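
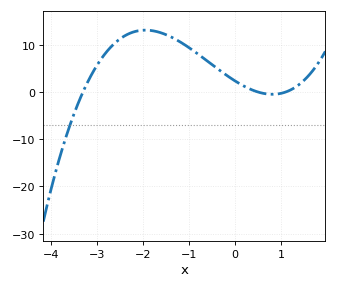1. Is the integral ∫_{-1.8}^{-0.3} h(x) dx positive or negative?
positive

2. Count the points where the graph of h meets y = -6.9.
1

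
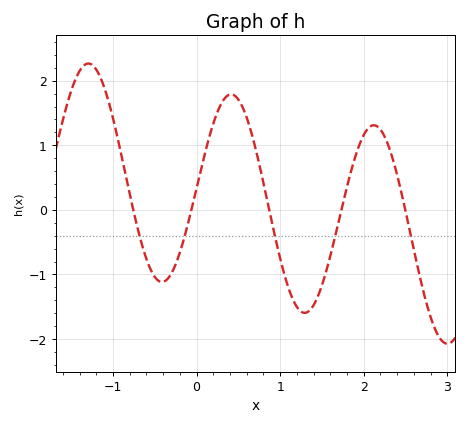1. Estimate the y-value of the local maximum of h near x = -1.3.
2.3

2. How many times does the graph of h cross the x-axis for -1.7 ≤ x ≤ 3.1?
5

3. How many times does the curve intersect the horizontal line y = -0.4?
5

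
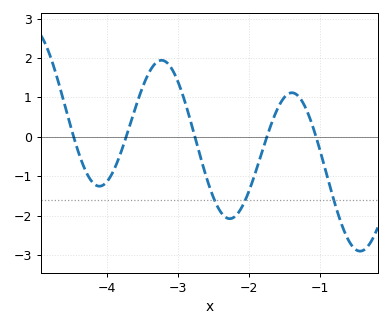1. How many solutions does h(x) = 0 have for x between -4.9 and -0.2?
5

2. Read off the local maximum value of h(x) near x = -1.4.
1.1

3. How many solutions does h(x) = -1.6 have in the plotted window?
3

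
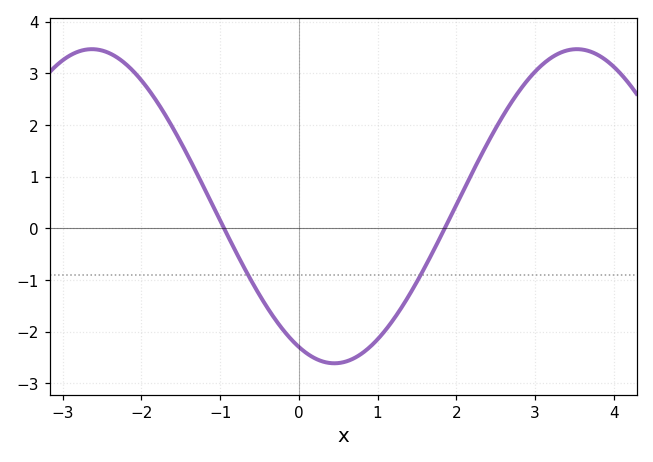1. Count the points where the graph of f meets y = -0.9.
2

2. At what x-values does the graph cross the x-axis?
-0.9, 1.9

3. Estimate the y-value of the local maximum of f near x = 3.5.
3.5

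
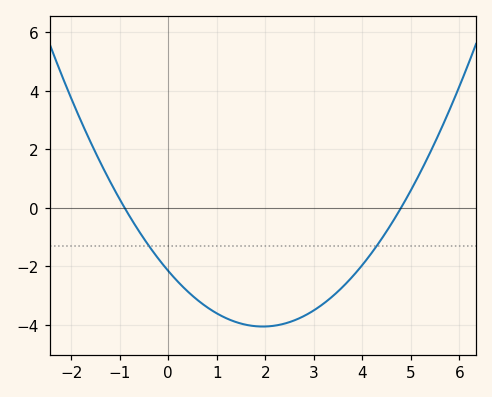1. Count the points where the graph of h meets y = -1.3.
2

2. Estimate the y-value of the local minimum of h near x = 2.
-4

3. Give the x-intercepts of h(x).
-1, 4.8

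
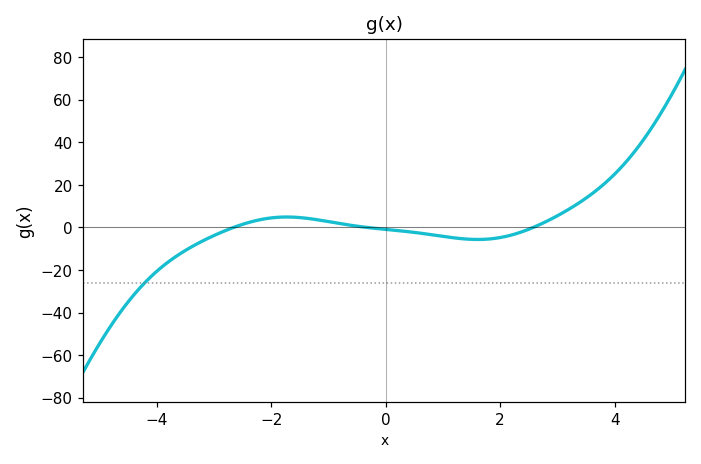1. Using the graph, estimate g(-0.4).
0.241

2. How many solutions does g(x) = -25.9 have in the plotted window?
1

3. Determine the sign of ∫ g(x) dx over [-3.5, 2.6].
negative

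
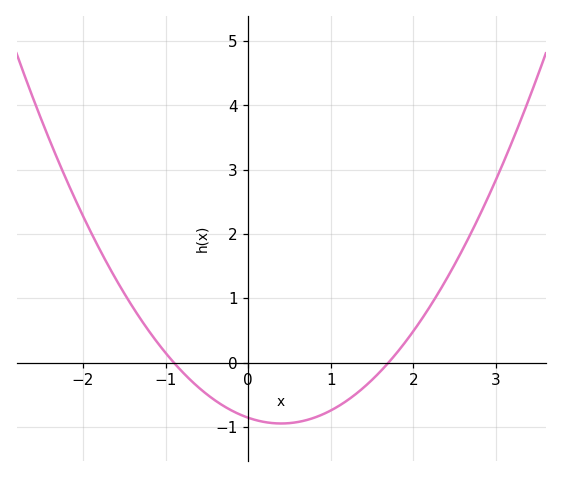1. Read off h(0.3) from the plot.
-0.941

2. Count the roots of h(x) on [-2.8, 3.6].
2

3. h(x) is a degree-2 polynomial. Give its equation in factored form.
y = 0.56(x + 0.9)(x - 1.7)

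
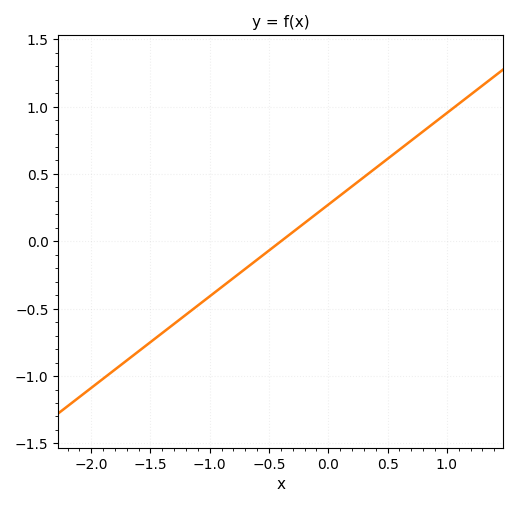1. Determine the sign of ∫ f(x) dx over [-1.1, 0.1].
negative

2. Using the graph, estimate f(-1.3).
-0.6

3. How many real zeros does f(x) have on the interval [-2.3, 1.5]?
1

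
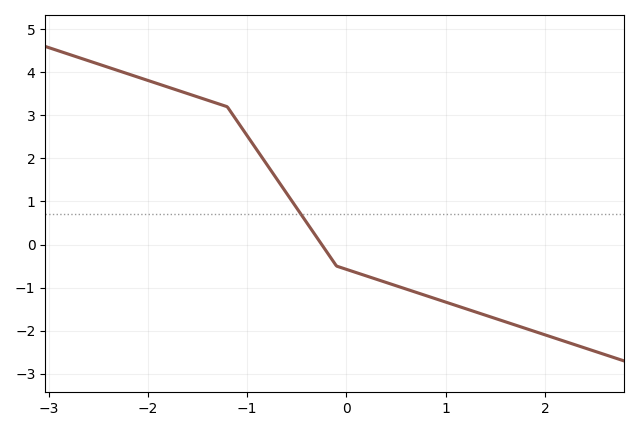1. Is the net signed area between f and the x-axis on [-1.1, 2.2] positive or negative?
negative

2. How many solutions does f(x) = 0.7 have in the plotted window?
1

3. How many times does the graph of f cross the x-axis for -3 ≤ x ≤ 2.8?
1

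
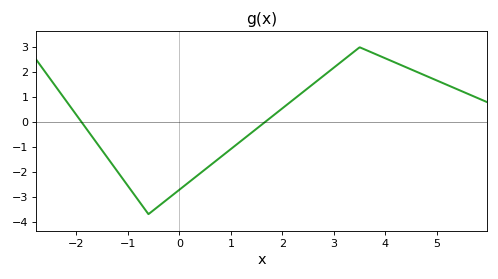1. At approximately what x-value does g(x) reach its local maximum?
3.5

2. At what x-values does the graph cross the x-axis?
-1.9, 1.66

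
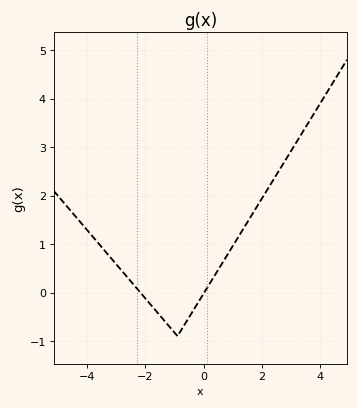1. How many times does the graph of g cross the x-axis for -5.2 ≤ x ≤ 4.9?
2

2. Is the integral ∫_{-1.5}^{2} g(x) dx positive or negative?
positive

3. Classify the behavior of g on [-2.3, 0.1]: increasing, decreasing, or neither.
neither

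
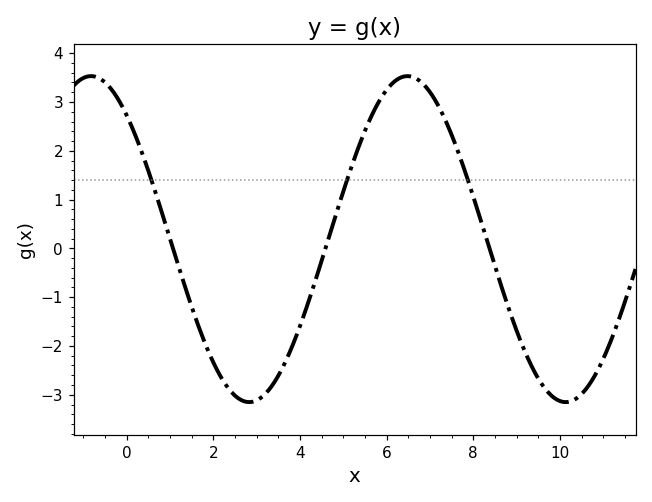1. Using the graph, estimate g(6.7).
3.47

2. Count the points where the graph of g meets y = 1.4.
3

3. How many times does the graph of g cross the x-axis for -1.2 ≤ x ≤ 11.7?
3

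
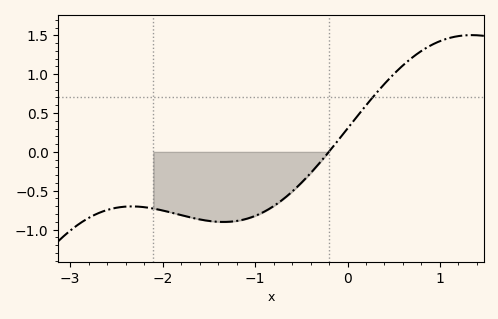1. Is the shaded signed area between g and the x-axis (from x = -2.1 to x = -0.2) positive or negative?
negative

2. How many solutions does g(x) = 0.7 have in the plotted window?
1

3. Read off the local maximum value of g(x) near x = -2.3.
-0.7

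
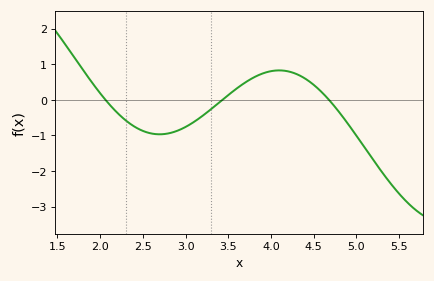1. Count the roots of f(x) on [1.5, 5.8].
3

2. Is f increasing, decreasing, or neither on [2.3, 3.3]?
neither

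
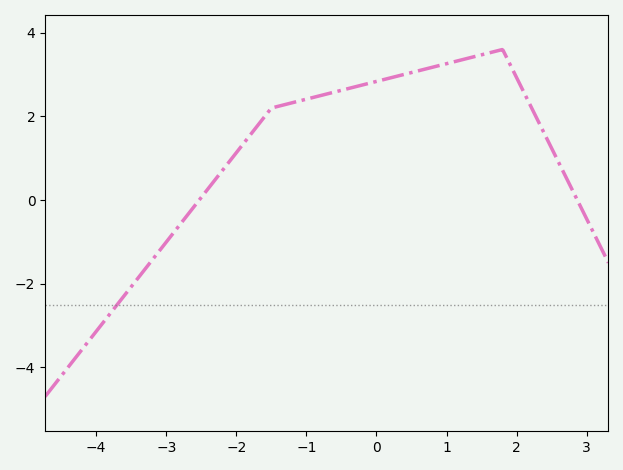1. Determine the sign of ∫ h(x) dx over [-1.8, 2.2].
positive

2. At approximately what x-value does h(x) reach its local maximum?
1.8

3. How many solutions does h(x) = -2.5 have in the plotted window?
1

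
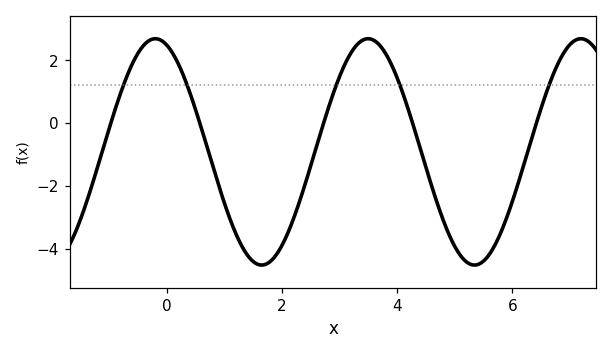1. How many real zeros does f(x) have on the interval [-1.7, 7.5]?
5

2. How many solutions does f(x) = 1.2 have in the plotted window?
5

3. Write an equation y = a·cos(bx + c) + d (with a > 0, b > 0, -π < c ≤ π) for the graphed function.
y = 3.6cos(1.7x + 0.34) - 0.92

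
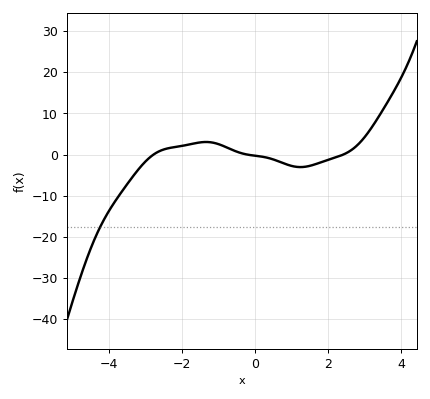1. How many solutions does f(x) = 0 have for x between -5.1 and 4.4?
3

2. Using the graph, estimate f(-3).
-1.76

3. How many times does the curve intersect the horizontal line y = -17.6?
1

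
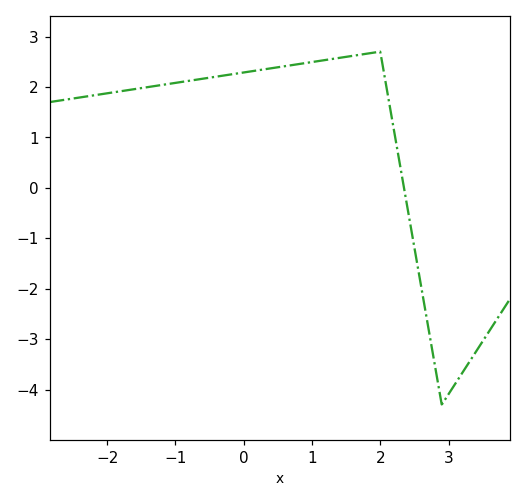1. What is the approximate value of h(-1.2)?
2.04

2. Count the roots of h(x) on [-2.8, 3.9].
1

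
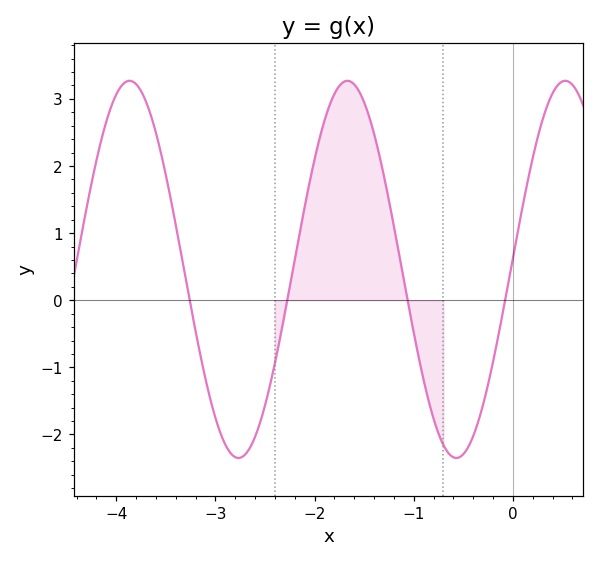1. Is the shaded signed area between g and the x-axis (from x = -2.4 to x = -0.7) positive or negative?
positive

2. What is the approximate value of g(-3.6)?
2.5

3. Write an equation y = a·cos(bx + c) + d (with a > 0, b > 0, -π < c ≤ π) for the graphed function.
y = 2.81cos(2.9x - 1.5) + 0.46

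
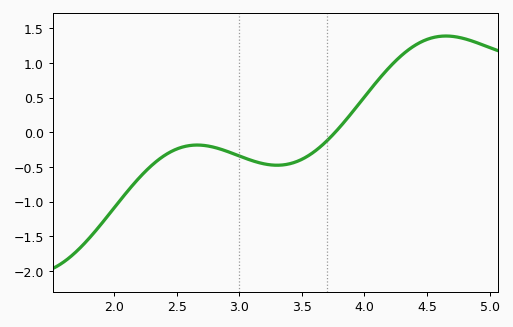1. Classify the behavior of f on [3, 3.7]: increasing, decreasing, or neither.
neither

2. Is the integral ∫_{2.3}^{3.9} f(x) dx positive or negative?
negative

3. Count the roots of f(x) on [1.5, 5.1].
1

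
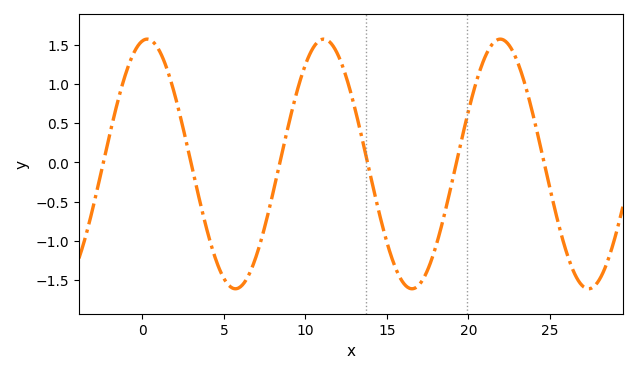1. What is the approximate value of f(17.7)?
-1.27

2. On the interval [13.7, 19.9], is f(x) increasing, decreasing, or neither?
neither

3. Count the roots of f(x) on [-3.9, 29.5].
6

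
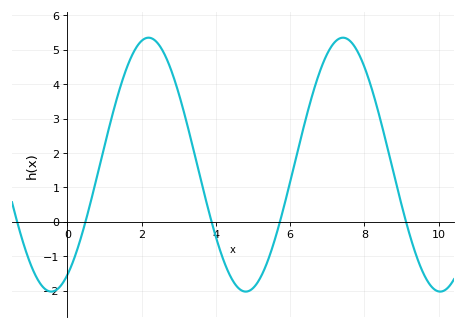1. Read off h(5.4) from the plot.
-1.12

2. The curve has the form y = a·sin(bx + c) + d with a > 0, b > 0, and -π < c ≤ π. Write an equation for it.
y = 3.69sin(1.2x - 1.05) + 1.66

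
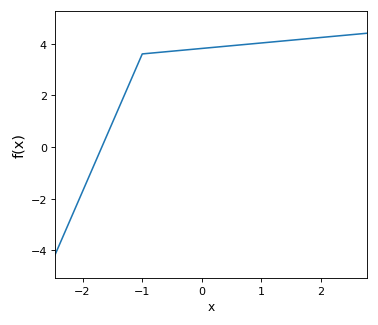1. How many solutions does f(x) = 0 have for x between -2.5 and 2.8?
1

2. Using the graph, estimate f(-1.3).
2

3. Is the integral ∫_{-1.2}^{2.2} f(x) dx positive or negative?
positive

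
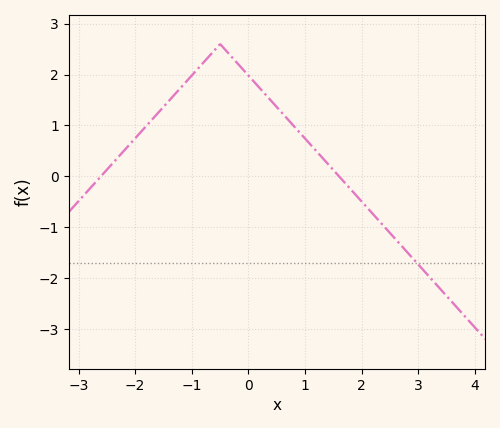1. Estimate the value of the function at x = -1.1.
1.9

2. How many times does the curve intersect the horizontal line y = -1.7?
1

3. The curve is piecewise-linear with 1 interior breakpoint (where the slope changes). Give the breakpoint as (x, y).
(-0.5, 2.6)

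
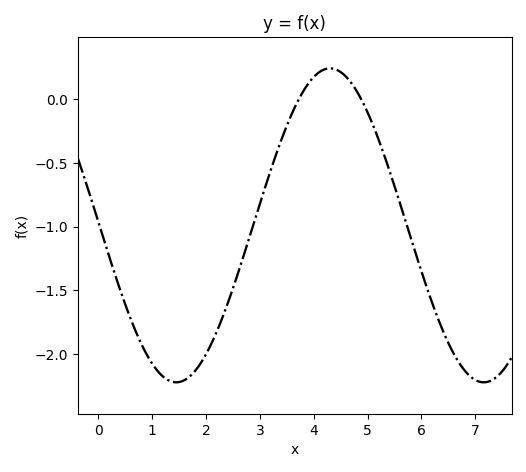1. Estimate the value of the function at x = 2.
-2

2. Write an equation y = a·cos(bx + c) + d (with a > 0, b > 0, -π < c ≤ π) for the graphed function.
y = 1.23cos(1.1x + 1.55) - 0.99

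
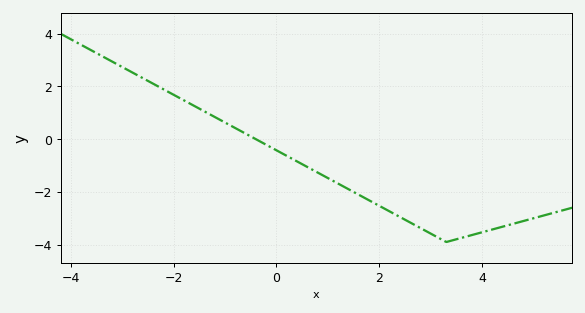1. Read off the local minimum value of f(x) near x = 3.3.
-3.9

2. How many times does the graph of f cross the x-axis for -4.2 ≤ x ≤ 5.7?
1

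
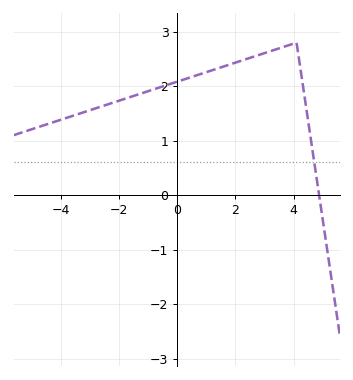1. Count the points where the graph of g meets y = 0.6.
1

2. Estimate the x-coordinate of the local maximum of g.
4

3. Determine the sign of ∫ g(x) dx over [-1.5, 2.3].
positive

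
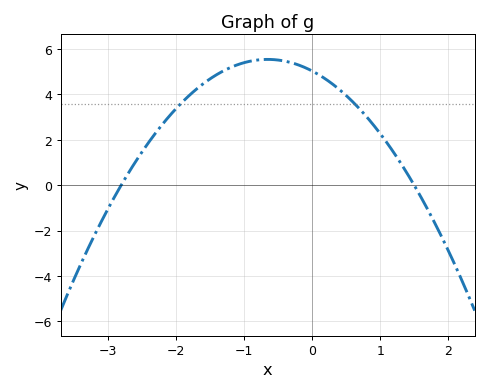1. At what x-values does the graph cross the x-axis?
-2.8, 1.5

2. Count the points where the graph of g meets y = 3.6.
2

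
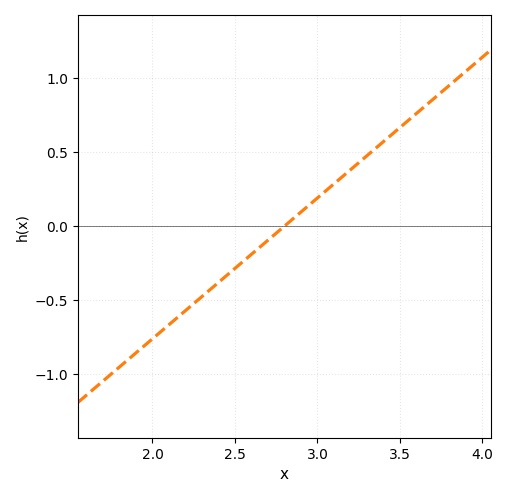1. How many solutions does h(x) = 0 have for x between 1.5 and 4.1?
1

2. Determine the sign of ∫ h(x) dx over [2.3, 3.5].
positive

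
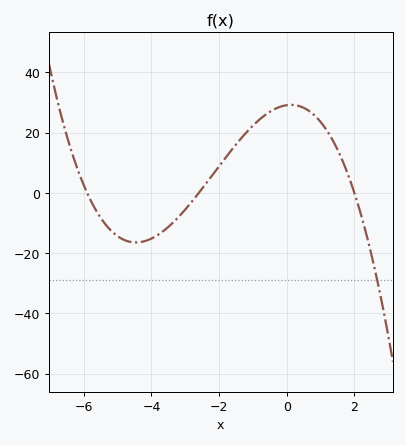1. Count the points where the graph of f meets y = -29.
1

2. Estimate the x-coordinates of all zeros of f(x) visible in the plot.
-5.9, -2.6, 2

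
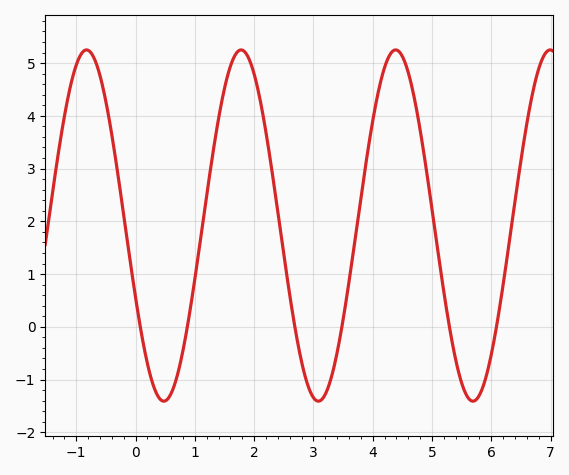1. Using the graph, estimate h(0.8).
-0.5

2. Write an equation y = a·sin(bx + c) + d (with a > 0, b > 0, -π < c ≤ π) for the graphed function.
y = 3.33sin(2.4x - 2.7) + 1.92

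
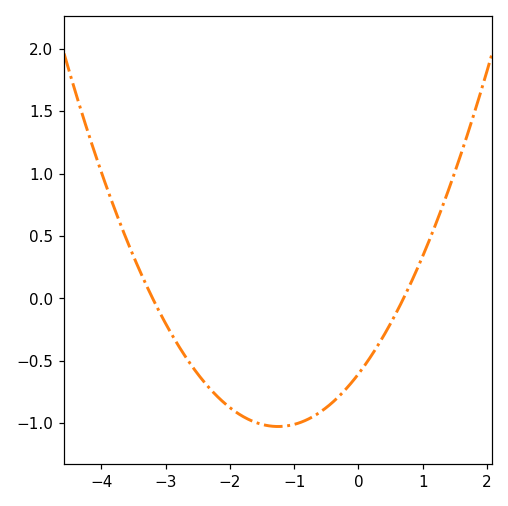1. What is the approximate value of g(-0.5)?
-0.85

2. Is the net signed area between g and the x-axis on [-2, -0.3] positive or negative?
negative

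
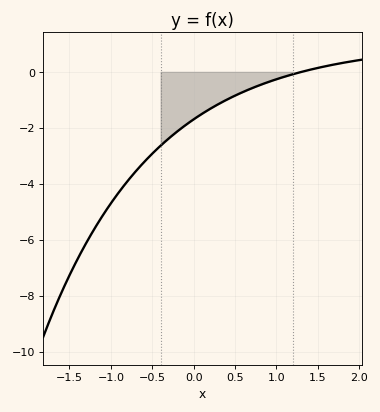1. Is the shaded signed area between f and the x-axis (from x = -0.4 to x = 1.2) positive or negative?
negative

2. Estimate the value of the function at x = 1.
-0.267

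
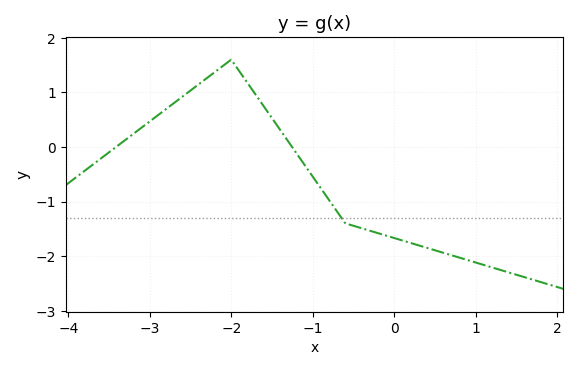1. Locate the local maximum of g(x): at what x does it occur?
-2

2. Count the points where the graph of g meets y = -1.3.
1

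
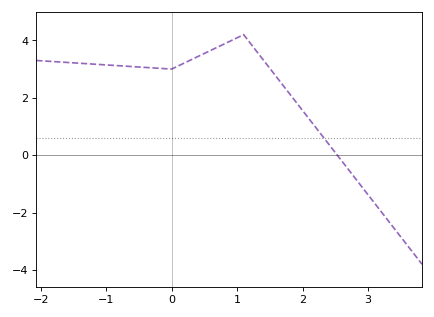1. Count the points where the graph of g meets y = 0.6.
1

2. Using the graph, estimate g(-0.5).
3.07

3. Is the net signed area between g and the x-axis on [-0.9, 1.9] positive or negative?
positive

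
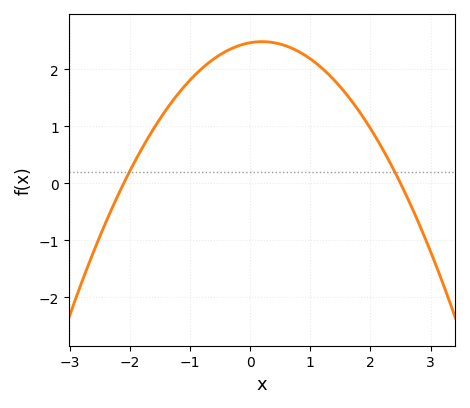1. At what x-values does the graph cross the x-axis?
-2.1, 2.5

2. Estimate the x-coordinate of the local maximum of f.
0.2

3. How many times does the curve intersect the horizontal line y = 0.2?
2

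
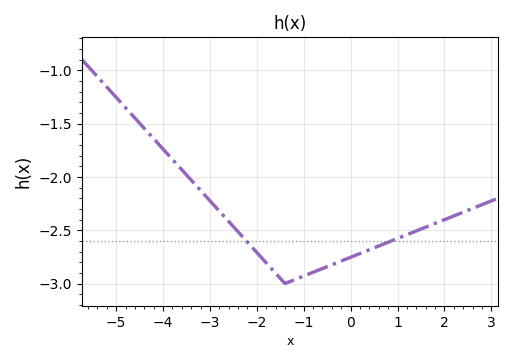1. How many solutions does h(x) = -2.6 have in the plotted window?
2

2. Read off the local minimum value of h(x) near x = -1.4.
-3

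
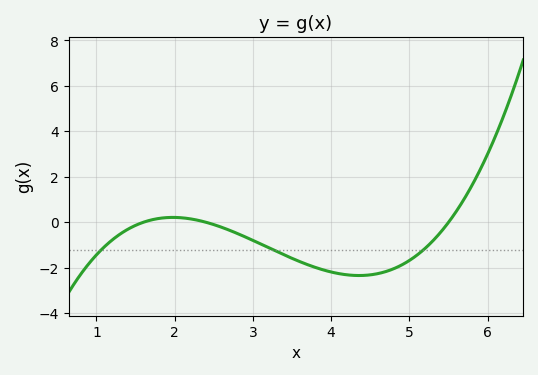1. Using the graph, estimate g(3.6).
-1.8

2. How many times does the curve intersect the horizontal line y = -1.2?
3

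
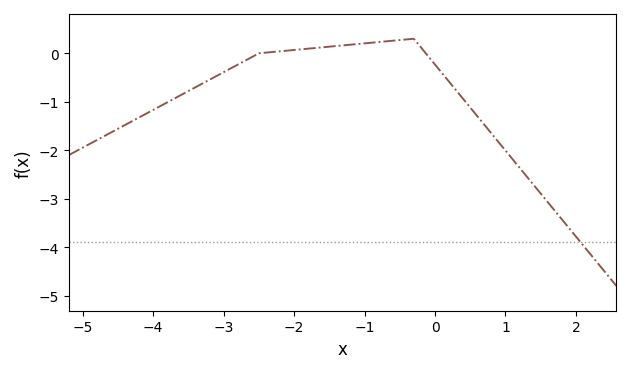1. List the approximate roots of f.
-2.5, -0.131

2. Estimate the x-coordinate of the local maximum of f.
-0.301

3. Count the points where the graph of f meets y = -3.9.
1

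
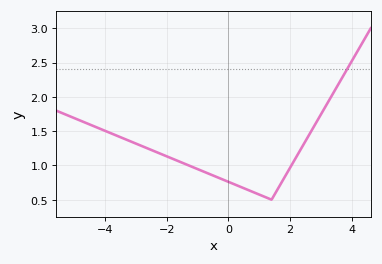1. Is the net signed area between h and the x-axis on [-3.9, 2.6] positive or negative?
positive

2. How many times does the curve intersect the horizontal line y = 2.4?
1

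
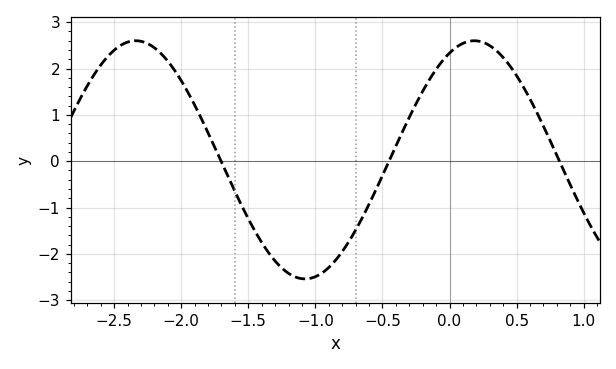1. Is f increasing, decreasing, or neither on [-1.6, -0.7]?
neither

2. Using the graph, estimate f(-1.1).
-2.54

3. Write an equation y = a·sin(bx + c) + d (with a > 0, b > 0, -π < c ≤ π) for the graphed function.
y = 2.57sin(2.49x + 1.11) + 0.03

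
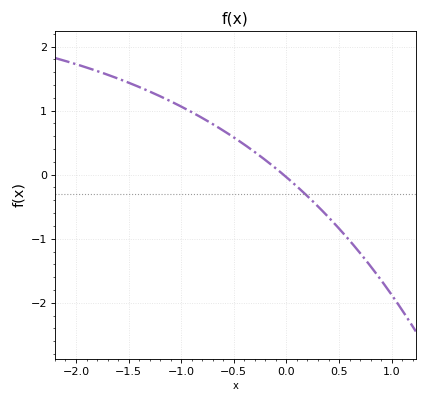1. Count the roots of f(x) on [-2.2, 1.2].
1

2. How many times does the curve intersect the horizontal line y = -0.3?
1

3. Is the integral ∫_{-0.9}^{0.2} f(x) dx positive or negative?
positive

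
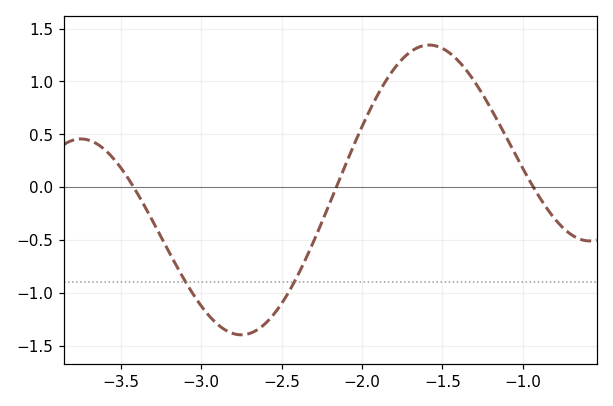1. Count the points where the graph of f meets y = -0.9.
2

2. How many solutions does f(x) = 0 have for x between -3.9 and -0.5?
3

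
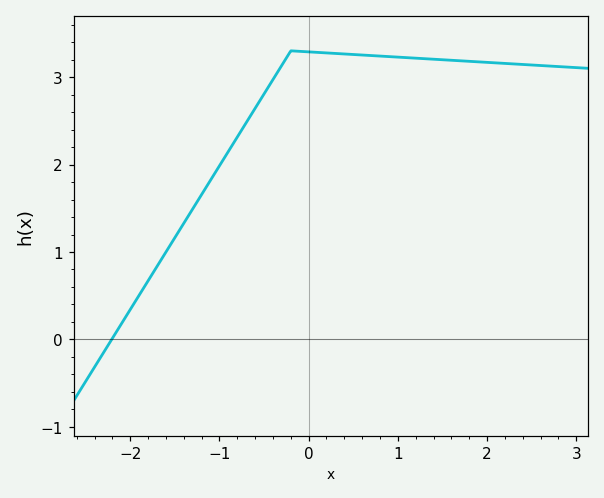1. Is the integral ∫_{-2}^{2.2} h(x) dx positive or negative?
positive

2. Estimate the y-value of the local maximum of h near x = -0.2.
3.3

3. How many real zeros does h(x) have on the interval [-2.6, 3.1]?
1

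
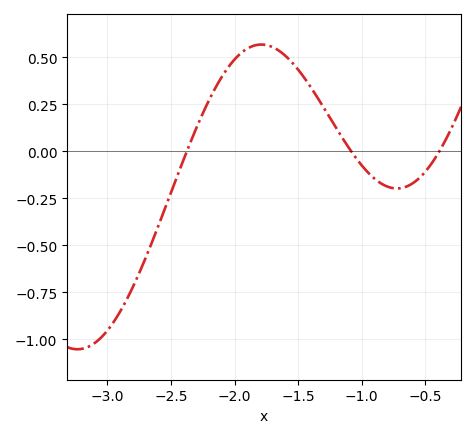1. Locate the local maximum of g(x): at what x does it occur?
-1.8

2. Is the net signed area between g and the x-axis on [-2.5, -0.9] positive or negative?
positive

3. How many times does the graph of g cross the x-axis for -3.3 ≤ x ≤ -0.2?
3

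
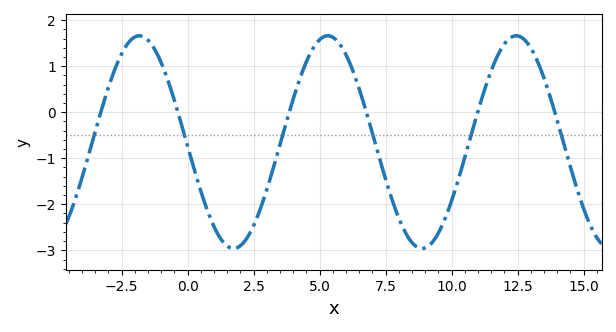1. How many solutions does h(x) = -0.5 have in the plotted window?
6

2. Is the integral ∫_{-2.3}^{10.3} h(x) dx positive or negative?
negative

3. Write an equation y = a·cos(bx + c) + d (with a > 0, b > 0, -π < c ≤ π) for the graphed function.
y = 2.31cos(0.88x + 1.61) - 0.65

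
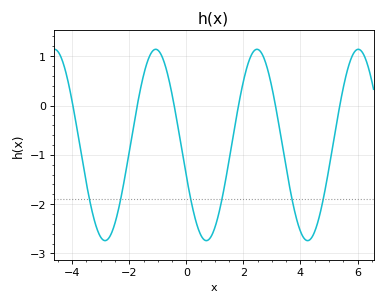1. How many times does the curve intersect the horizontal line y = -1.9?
6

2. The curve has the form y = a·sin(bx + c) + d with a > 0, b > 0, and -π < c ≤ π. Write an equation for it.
y = 1.94sin(1.8x - 2.8) - 0.8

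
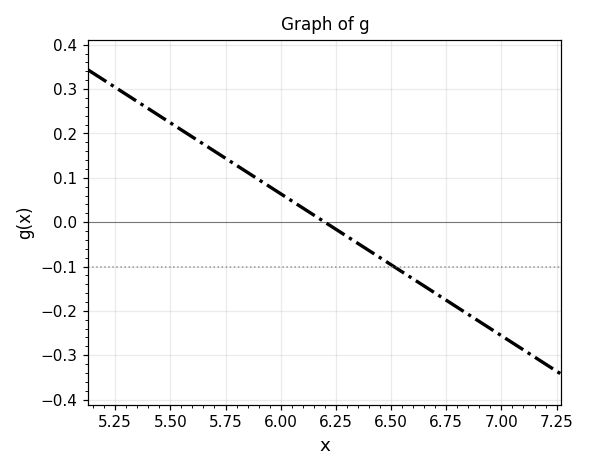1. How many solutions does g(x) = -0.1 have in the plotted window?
1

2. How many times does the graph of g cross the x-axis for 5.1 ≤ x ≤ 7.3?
1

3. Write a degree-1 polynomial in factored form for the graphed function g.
y = -0.32(x - 6.2)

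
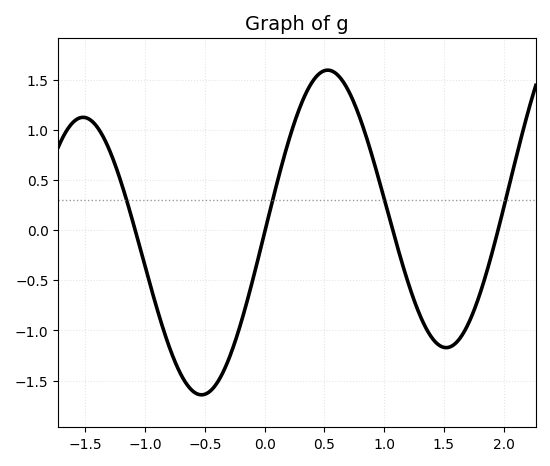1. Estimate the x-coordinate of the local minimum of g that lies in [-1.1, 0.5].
-0.5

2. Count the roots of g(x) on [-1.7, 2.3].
4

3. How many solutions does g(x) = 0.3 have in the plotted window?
4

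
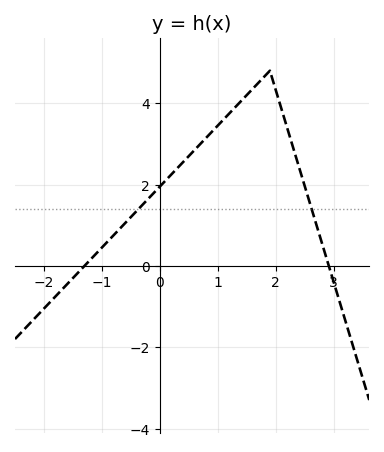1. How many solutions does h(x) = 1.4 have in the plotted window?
2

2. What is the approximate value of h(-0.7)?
0.898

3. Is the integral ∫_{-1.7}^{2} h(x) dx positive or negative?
positive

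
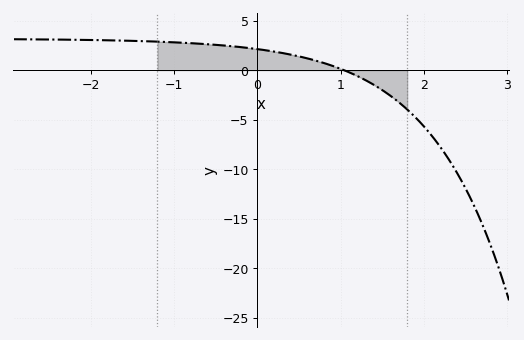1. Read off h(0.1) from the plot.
2.01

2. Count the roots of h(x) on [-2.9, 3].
1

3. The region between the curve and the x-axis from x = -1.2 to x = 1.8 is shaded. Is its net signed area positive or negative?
positive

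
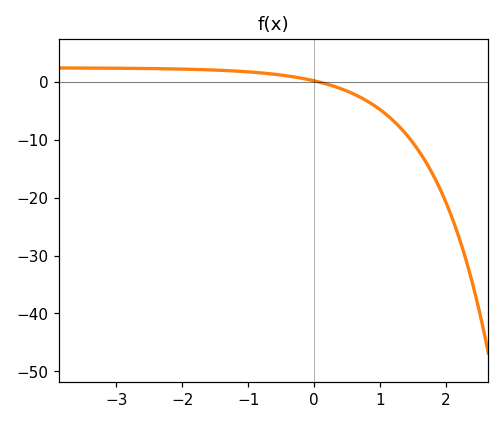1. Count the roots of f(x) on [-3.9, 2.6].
1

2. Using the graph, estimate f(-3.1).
2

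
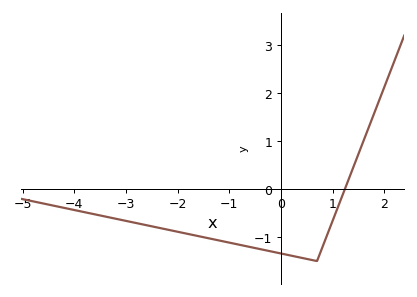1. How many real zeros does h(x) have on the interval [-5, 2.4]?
1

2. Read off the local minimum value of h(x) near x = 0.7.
-1.5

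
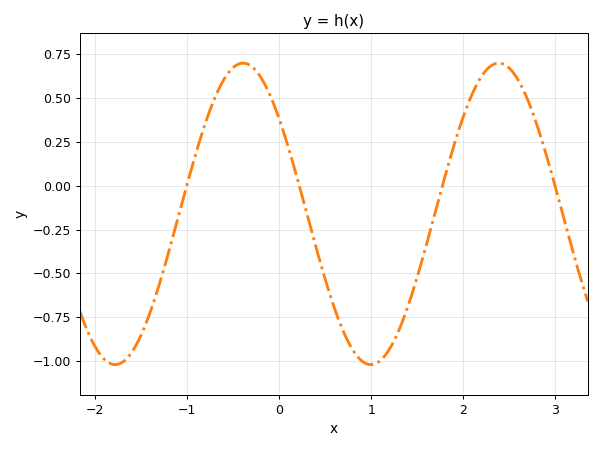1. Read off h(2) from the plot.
0.4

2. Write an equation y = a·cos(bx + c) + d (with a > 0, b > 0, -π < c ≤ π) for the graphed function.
y = 0.86cos(2.3x + 0.89) - 0.16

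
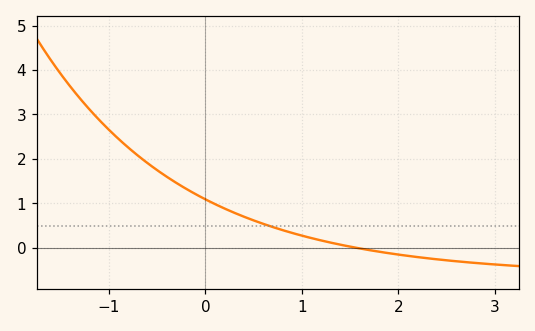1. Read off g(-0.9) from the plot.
2.4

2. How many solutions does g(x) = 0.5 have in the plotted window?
1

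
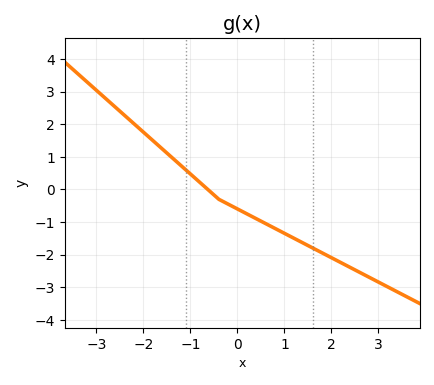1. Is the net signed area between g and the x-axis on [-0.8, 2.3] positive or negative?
negative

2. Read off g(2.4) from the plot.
-2.4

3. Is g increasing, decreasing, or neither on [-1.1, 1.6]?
decreasing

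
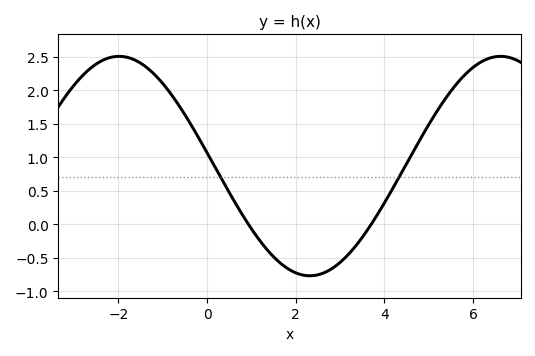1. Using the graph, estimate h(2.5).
-0.75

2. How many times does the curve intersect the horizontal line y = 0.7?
2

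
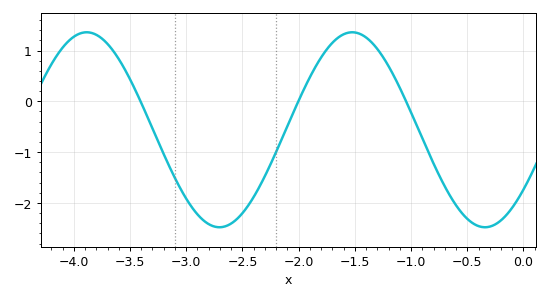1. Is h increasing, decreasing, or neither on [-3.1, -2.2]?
neither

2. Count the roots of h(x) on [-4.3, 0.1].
3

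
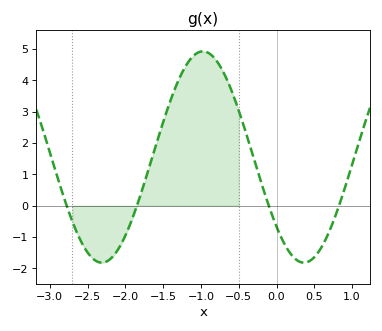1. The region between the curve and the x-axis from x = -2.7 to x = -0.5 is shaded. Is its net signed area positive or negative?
positive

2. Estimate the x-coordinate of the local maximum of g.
-0.975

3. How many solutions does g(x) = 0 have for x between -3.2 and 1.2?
4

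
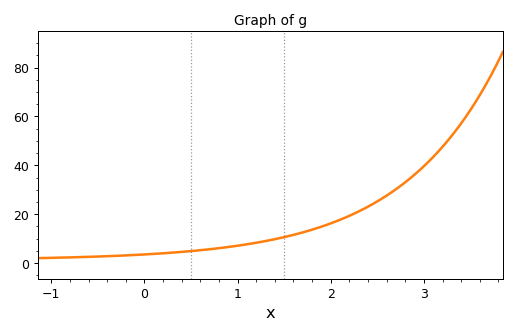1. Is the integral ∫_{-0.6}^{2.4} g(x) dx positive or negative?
positive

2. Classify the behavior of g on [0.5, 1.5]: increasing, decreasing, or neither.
increasing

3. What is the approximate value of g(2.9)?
36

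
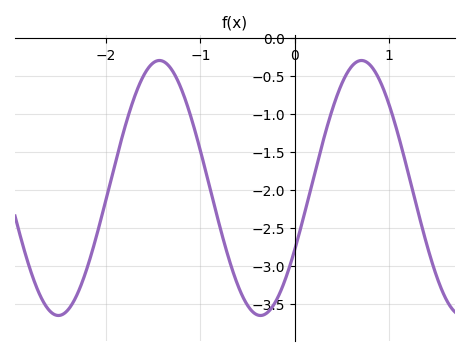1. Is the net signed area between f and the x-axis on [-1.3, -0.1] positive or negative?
negative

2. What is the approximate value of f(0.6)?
-0.378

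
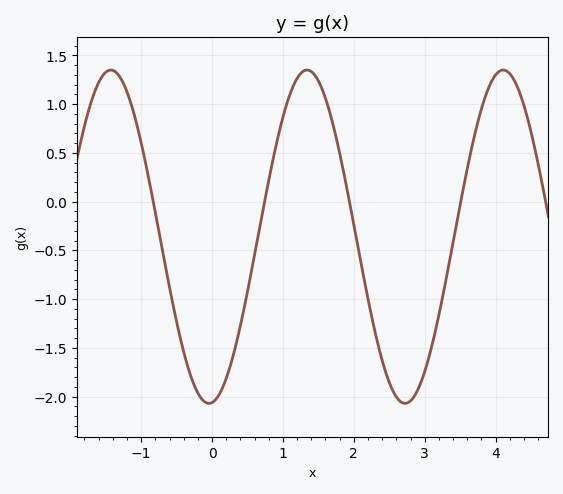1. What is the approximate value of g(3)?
-1.75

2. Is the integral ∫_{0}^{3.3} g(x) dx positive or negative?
negative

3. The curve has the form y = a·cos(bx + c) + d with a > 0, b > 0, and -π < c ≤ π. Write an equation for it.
y = 1.71cos(2.3x - 3) - 0.36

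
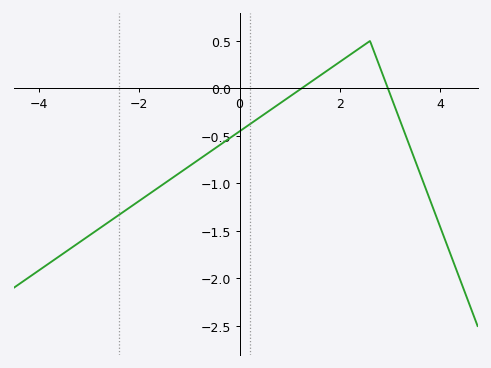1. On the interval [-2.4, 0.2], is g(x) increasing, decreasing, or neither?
increasing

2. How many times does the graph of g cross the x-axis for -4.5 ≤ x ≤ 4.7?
2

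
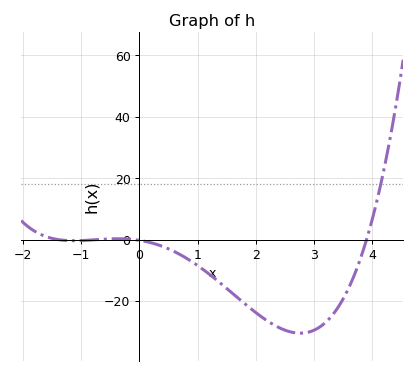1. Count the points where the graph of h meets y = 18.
1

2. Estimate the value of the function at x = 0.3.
-1.59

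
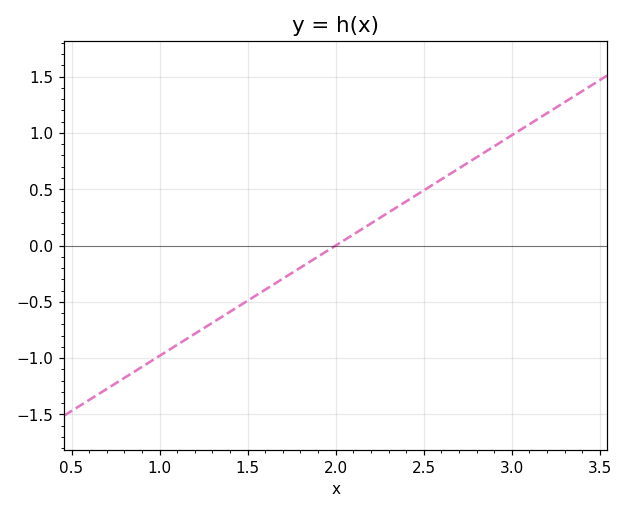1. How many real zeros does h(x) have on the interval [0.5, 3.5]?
1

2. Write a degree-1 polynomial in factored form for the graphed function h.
y = 0.98(x - 2)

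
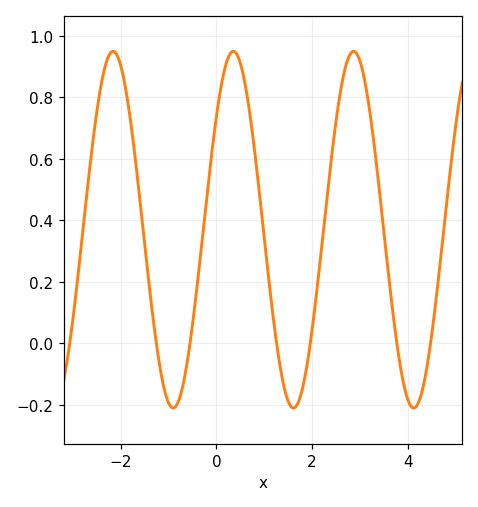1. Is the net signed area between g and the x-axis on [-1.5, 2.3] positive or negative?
positive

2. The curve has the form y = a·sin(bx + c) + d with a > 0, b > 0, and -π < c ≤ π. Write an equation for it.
y = 0.58sin(2.5x + 0.69) + 0.37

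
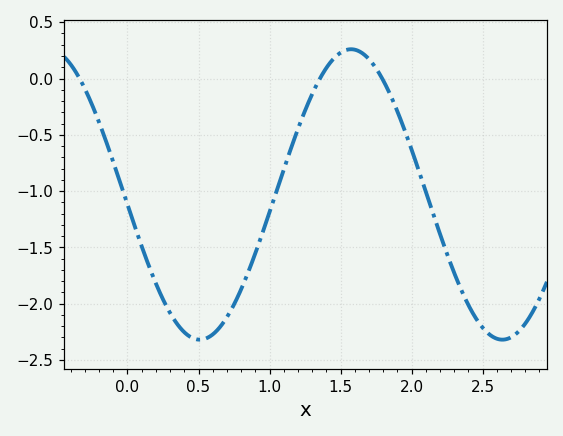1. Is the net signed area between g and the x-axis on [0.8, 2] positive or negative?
negative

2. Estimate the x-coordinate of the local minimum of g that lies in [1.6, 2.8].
2.64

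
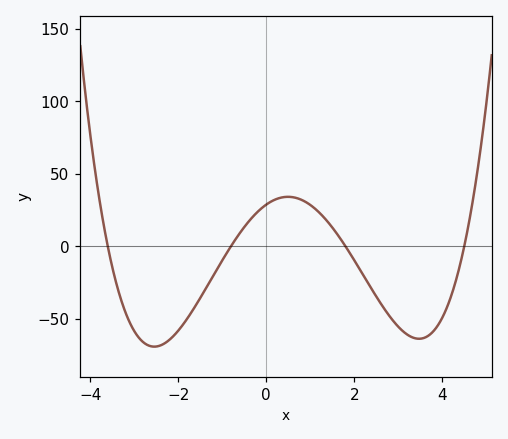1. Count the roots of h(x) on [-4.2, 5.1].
4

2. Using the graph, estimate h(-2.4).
-68.4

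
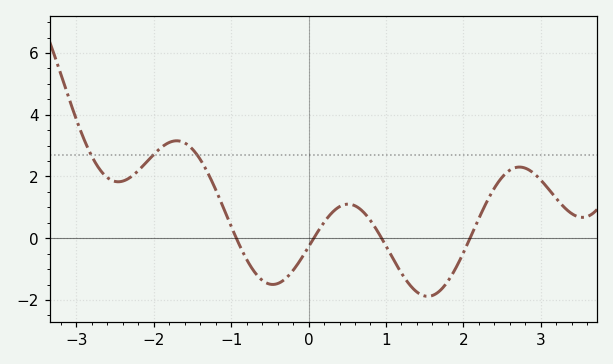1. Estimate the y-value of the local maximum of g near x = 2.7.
2.4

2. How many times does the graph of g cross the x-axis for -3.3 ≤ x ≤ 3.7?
4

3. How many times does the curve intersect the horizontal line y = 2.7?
3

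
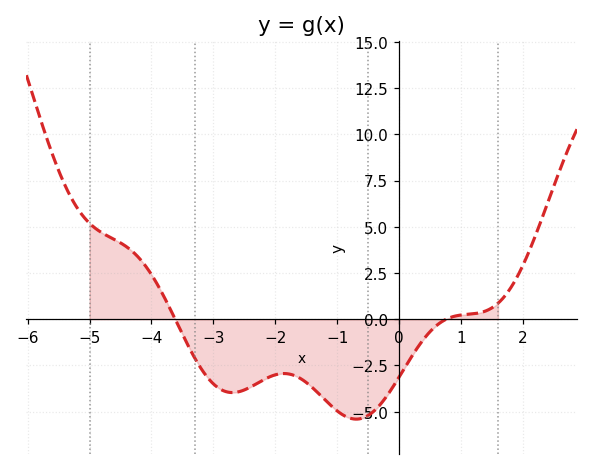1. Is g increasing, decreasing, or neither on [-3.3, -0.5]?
neither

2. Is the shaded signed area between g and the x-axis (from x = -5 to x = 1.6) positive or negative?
negative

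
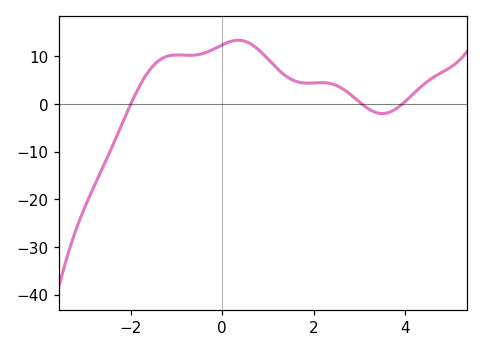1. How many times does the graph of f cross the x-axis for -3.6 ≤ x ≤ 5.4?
3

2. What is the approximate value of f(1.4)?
6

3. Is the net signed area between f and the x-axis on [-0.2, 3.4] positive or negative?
positive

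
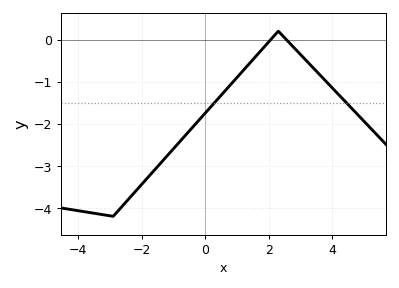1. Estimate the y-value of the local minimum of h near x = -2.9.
-4.2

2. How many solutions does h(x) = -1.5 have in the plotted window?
2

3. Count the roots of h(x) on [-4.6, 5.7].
2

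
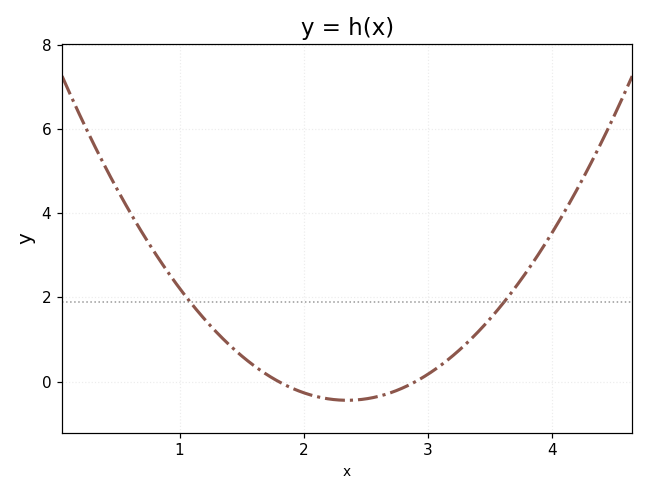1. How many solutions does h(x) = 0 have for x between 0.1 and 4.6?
2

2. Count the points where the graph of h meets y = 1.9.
2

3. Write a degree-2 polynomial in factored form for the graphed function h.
y = 1.46(x - 1.8)(x - 2.9)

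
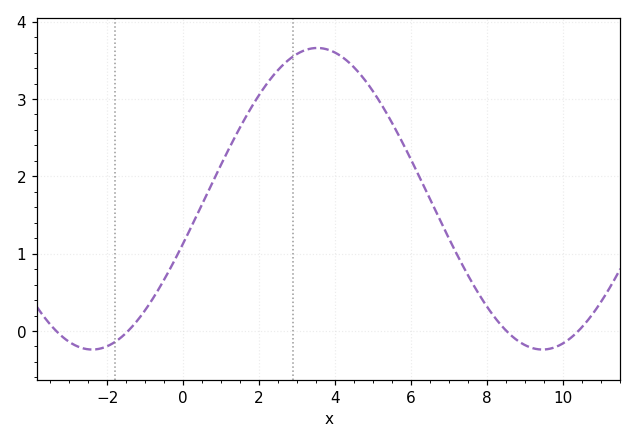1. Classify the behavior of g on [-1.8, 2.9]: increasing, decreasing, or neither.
increasing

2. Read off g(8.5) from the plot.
0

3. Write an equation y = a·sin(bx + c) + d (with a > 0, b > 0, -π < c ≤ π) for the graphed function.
y = 1.95sin(0.53x - 0.3) + 1.71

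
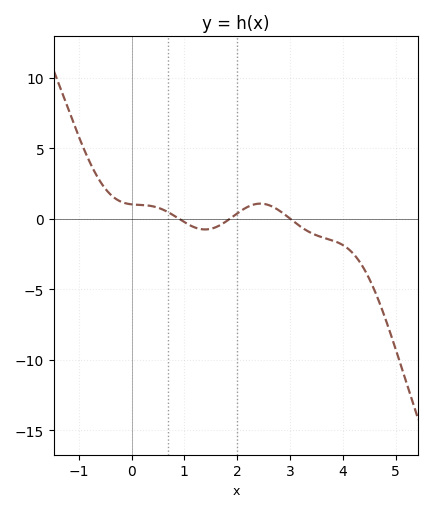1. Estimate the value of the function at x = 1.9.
0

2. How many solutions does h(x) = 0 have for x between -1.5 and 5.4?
3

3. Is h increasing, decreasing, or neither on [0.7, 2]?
neither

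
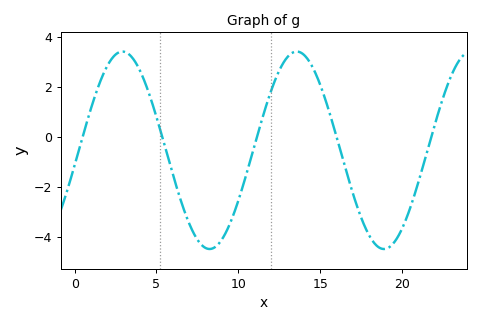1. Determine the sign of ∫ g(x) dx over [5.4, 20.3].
negative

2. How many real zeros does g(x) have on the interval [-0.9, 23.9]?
5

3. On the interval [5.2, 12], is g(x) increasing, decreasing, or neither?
neither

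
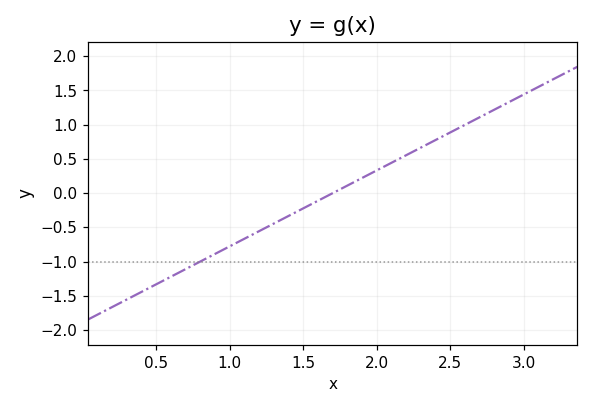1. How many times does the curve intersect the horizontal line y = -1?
1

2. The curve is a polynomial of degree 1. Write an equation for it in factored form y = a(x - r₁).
y = 1.11(x - 1.7)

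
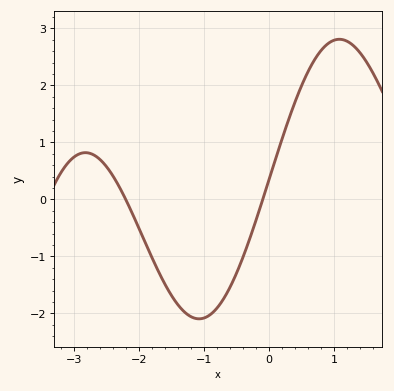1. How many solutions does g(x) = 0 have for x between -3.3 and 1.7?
2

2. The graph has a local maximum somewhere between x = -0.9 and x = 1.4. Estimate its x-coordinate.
1.08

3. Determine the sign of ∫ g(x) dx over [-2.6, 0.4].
negative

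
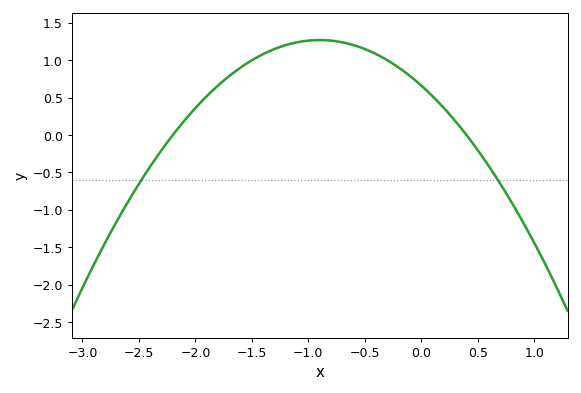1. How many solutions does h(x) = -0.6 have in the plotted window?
2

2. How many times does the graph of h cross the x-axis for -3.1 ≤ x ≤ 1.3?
2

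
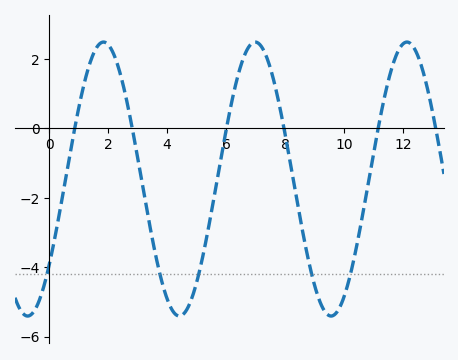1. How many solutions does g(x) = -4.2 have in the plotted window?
5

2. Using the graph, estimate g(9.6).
-5.4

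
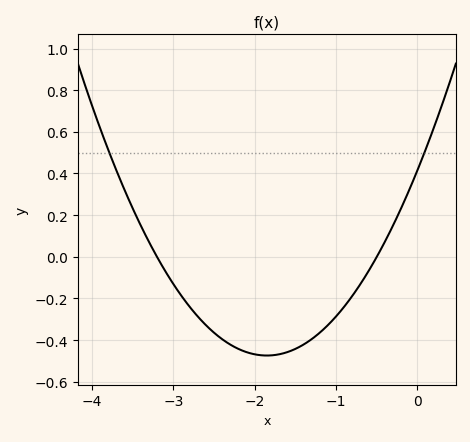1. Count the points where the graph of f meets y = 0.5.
2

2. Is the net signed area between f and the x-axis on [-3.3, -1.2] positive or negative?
negative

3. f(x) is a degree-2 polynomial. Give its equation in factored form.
y = 0.26(x + 3.2)(x + 0.5)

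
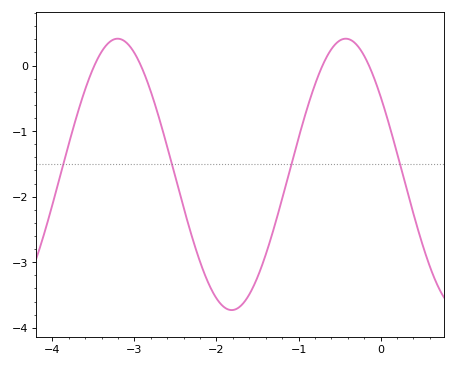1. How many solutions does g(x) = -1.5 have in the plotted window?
4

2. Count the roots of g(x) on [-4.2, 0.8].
4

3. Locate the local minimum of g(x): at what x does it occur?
-1.82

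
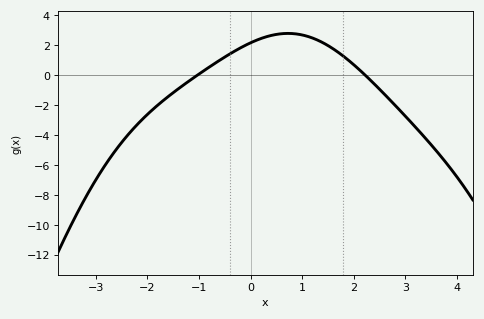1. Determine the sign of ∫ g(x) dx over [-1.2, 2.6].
positive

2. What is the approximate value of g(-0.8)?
0.533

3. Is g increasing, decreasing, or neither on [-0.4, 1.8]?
neither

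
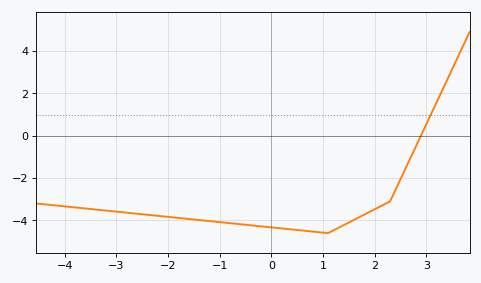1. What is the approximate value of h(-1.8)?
-3.8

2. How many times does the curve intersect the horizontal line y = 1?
1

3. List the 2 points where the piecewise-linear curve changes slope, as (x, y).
(1.1, -4.6); (2.3, -3.1)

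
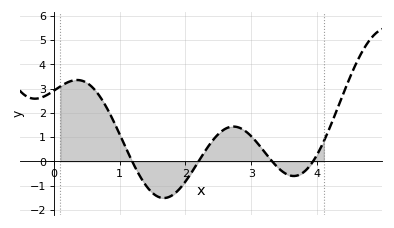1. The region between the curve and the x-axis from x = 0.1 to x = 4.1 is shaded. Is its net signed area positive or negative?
positive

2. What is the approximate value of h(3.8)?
-0.4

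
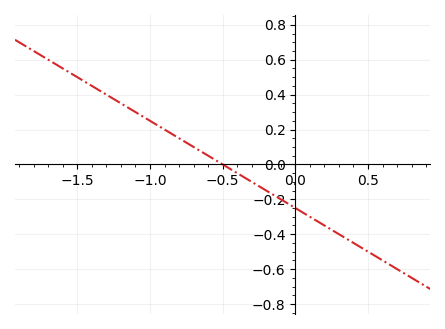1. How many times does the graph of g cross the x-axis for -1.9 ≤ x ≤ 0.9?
1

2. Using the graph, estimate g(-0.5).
0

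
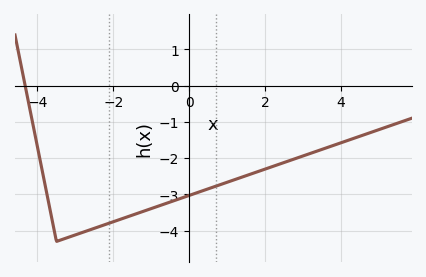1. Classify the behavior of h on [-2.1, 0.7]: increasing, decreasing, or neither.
increasing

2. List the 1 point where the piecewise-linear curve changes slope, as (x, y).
(-3.5, -4.3)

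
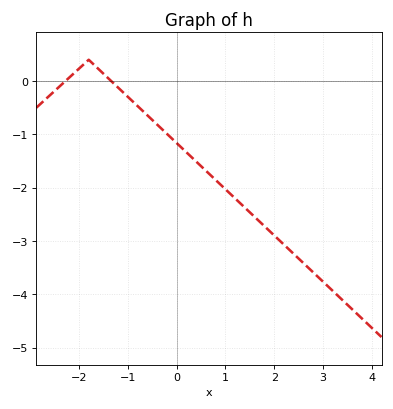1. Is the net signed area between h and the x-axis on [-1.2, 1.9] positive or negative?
negative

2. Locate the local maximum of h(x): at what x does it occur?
-1.8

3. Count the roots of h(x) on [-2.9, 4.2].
2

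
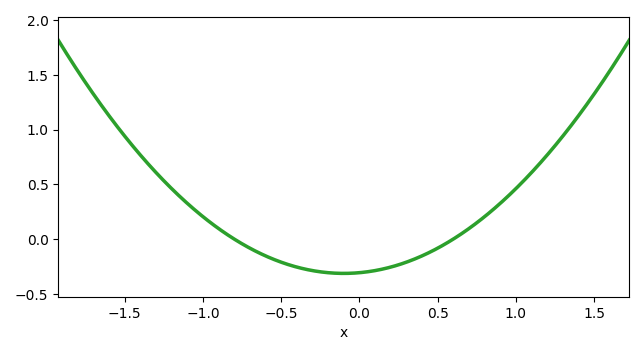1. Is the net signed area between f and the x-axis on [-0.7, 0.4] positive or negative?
negative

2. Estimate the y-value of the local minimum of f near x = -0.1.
-0.3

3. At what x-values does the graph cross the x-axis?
-0.8, 0.6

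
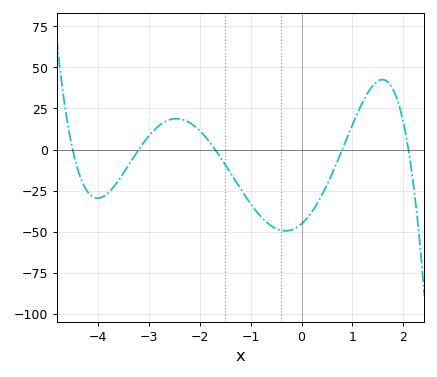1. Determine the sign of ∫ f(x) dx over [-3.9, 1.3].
negative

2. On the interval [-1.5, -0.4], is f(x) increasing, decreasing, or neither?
decreasing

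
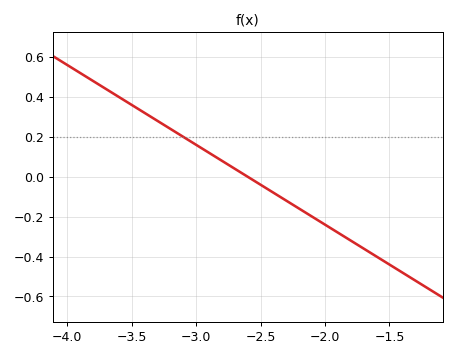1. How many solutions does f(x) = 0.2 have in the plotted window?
1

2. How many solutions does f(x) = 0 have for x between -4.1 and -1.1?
1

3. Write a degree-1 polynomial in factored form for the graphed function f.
y = -0.4(x + 2.6)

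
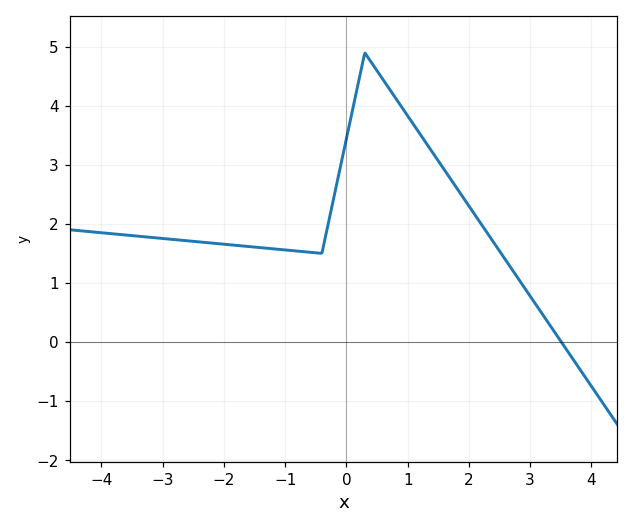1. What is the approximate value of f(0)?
3.4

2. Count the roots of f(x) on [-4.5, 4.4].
1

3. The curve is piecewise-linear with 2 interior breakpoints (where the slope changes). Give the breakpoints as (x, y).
(-0.4, 1.5); (0.3, 4.9)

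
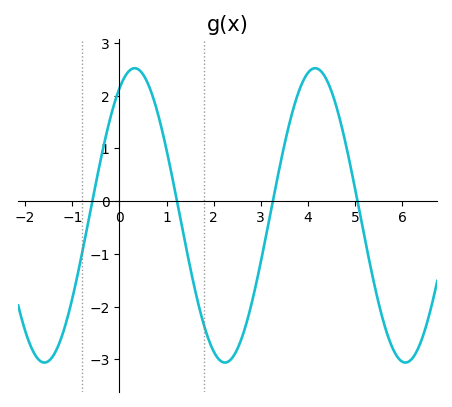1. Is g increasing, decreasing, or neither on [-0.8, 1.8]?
neither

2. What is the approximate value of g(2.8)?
-2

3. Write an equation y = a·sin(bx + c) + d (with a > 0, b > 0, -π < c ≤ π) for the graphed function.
y = 2.79sin(1.6x + 1) - 0.27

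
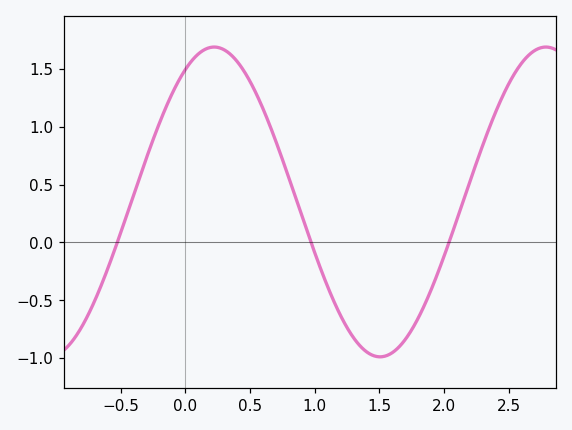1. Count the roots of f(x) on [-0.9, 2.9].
3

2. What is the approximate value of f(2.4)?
1.13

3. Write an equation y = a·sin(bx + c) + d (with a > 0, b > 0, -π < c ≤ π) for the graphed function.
y = 1.34sin(2.45x + 1.02) + 0.35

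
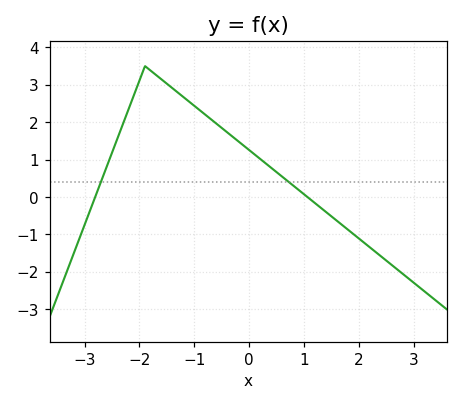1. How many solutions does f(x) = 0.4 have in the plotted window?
2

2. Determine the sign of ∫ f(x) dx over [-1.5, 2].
positive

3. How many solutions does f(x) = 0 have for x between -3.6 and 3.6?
2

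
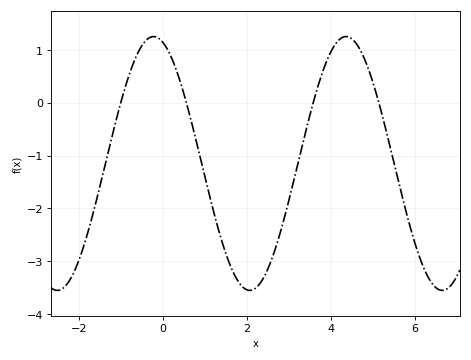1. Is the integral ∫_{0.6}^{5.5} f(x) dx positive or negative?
negative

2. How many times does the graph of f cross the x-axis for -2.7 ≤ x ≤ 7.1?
4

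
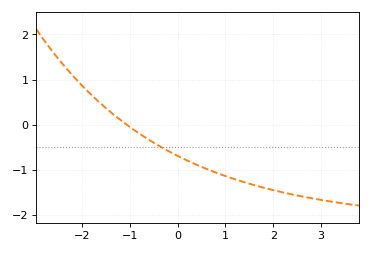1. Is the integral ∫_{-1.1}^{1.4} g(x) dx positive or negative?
negative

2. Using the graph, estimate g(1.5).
-1.31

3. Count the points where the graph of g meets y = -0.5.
1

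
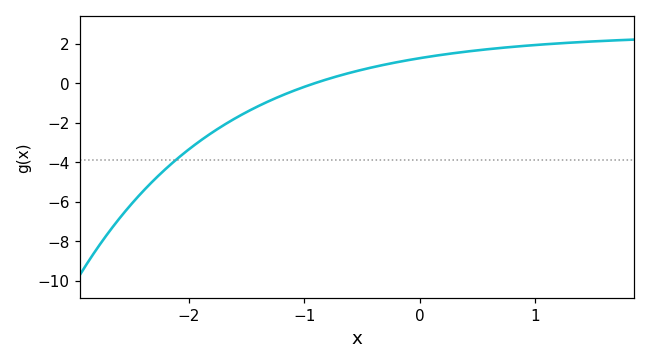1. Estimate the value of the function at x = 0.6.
1.8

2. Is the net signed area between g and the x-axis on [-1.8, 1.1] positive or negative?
positive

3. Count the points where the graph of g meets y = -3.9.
1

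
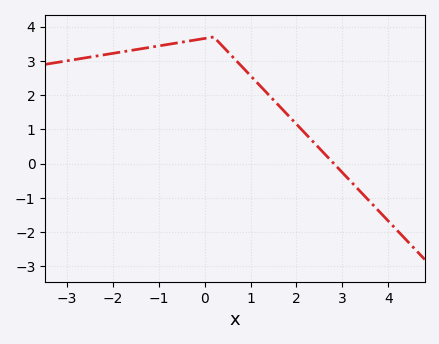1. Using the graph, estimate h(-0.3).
3.59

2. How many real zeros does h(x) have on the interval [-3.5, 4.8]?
1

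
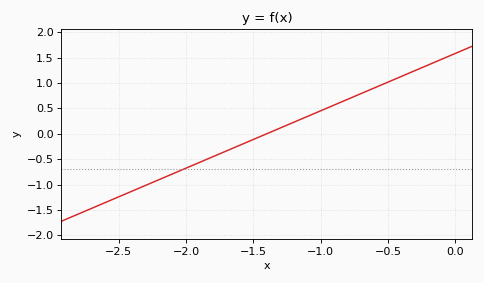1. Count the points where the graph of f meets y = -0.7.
1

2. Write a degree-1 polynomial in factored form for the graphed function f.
y = 1.13(x + 1.4)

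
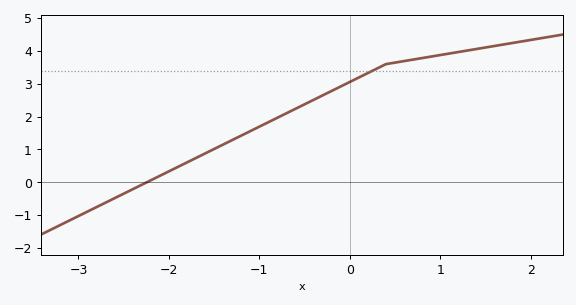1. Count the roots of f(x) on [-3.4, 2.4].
1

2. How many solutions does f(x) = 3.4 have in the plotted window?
1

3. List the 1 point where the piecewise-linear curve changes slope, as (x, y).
(0.4, 3.6)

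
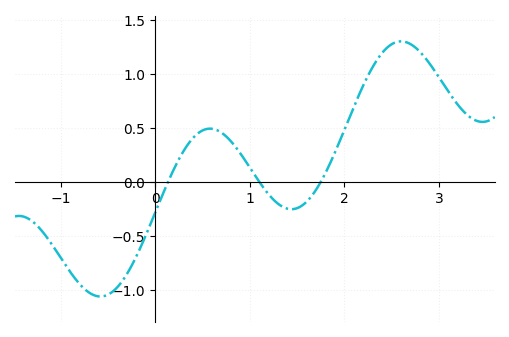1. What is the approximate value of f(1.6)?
-0.181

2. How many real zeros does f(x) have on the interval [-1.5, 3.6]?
3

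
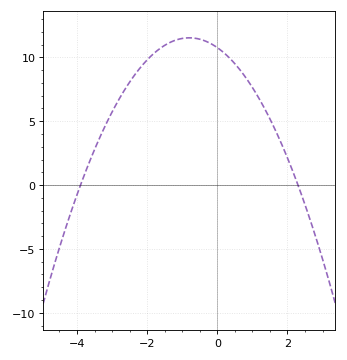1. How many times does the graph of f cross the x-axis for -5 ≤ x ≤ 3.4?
2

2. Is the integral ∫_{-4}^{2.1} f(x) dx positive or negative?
positive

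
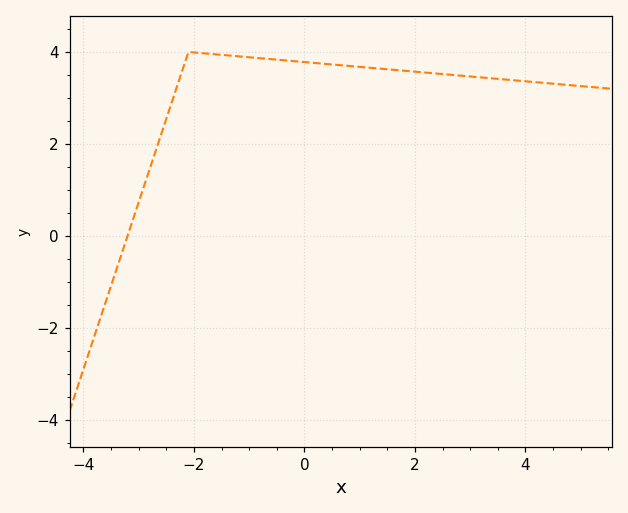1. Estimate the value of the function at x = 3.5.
3.4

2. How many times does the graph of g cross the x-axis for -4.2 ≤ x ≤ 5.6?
1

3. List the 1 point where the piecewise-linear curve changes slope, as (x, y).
(-2.1, 4)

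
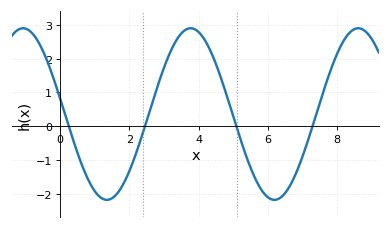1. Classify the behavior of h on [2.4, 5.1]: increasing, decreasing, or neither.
neither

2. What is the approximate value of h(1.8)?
-1.76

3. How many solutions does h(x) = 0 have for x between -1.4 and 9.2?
4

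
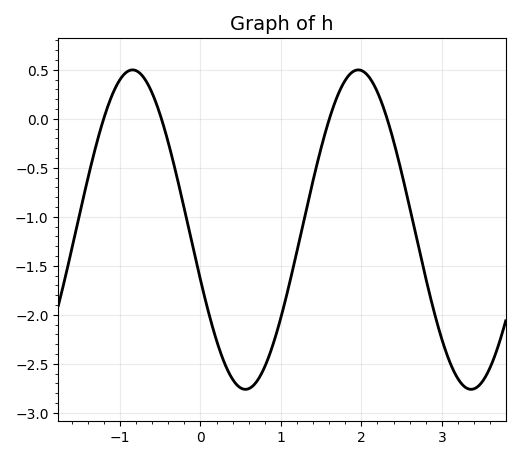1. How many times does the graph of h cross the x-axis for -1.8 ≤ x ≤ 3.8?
4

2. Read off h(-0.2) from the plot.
-0.9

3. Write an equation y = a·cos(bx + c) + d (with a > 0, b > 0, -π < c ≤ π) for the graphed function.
y = 1.63cos(2.2x + 1.9) - 1.13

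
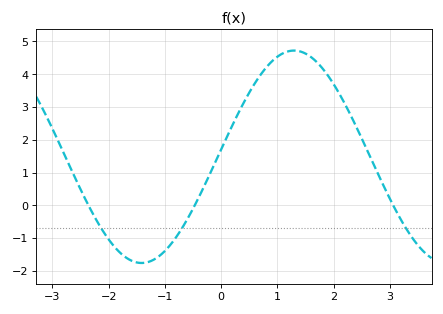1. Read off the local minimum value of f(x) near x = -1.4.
-1.76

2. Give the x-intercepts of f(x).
-2.36, -0.469, 3.06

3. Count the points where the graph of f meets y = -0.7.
3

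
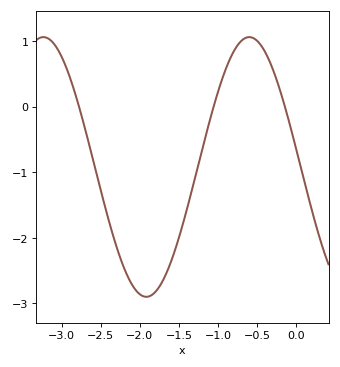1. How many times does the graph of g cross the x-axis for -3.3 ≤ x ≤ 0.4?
3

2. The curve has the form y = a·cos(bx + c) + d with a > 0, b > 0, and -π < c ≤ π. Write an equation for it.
y = 1.98cos(2.39x + 1.44) - 0.92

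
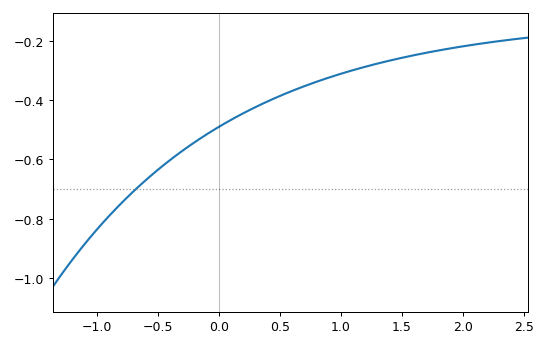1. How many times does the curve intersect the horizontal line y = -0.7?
1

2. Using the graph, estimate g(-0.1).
-0.515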